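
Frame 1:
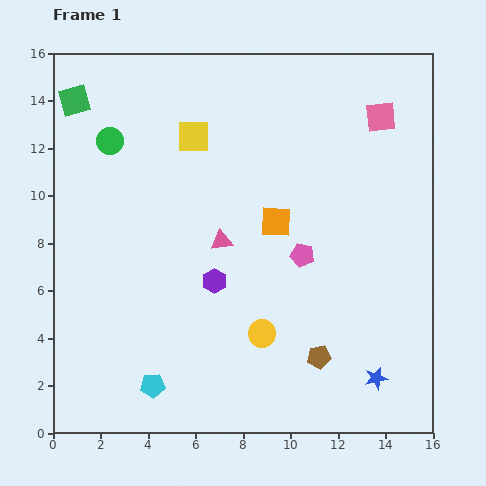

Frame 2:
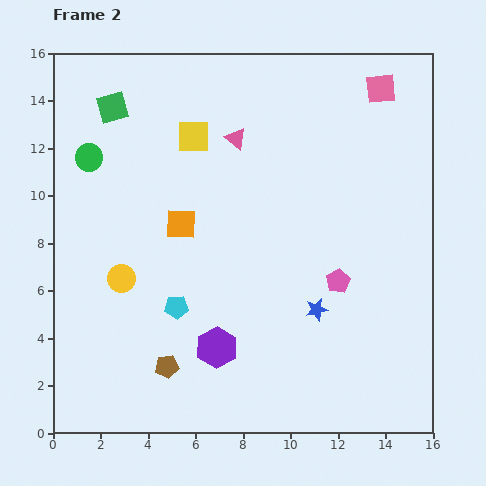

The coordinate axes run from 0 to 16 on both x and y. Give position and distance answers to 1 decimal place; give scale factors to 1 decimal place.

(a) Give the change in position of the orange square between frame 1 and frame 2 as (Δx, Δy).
(-4.0, -0.1)

The orange square was at (9.4, 8.9) in frame 1 and (5.4, 8.8) in frame 2.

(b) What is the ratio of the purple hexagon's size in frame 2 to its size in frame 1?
1.7×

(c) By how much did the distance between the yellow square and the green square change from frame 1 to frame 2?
-1.6

Distance in frame 1: 5.2. Distance in frame 2: 3.6.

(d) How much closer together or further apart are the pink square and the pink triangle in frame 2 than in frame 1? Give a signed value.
-2.0

Distance in frame 1: 8.5. Distance in frame 2: 6.5.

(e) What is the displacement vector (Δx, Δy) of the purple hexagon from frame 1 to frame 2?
(0.1, -2.8)

The purple hexagon was at (6.8, 6.4) in frame 1 and (6.9, 3.6) in frame 2.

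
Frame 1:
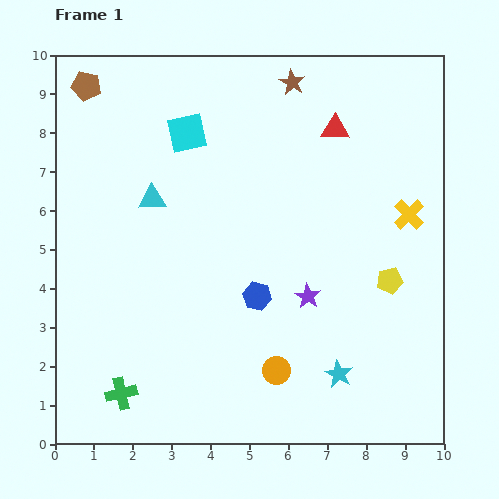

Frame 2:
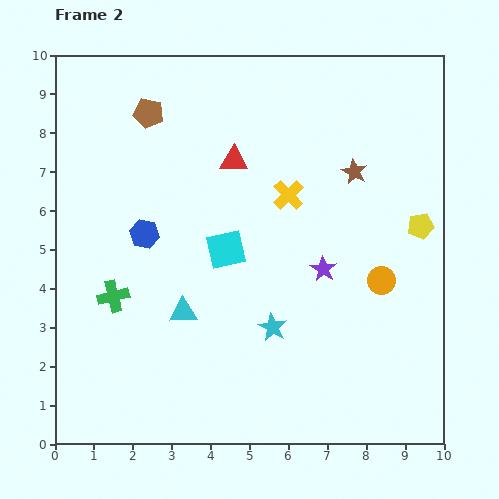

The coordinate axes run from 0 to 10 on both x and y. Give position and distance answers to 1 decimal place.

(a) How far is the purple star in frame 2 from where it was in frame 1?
0.8

The purple star moved from (6.5, 3.8) to (6.9, 4.5), a distance of √(0.4² + 0.7²) ≈ 0.8.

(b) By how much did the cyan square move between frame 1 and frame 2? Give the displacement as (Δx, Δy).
(1.0, -3.0)

The cyan square was at (3.4, 8.0) in frame 1 and (4.4, 5.0) in frame 2.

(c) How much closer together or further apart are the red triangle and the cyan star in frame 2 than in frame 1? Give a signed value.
-1.9

Distance in frame 1: 6.3. Distance in frame 2: 4.4.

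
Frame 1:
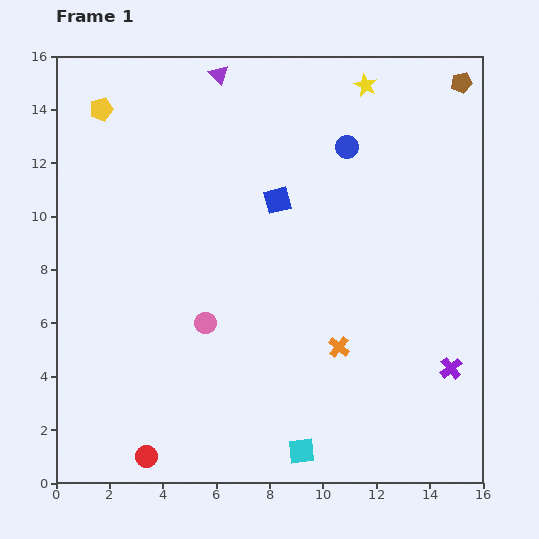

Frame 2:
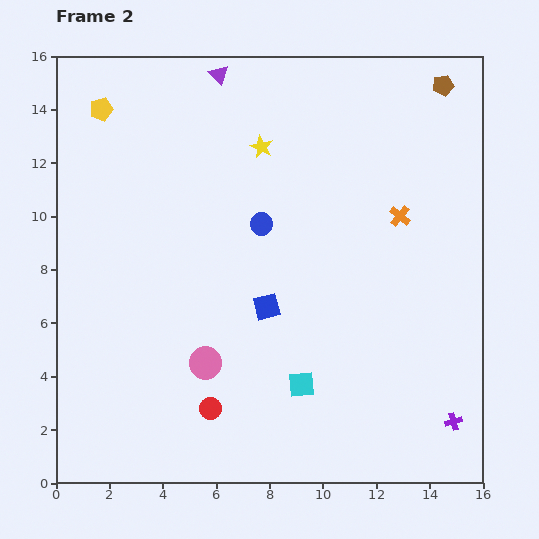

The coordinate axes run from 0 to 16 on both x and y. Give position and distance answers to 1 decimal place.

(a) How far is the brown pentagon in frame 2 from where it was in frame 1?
0.7

The brown pentagon moved from (15.2, 15.0) to (14.5, 14.9), a distance of √(0.7² + 0.1²) ≈ 0.7.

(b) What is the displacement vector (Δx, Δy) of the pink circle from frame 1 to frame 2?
(0.0, -1.5)

The pink circle was at (5.6, 6.0) in frame 1 and (5.6, 4.5) in frame 2.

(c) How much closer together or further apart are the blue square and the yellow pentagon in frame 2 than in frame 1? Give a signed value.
+2.3

Distance in frame 1: 7.4. Distance in frame 2: 9.7.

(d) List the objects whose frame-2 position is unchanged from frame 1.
the purple triangle, the yellow pentagon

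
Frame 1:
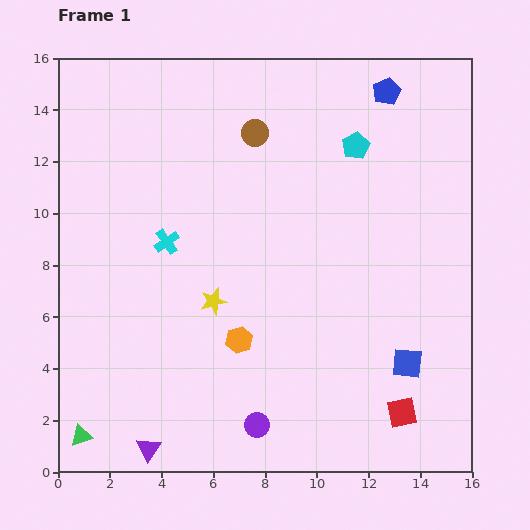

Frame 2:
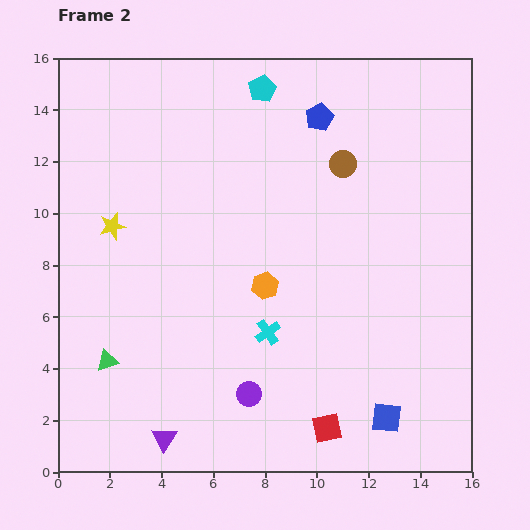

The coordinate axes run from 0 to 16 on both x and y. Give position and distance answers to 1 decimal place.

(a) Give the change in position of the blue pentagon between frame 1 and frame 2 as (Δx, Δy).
(-2.6, -1.0)

The blue pentagon was at (12.7, 14.7) in frame 1 and (10.1, 13.7) in frame 2.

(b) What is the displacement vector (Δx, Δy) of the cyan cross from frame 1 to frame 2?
(3.9, -3.5)

The cyan cross was at (4.2, 8.9) in frame 1 and (8.1, 5.4) in frame 2.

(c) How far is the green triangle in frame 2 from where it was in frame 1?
3.1

The green triangle moved from (0.9, 1.4) to (1.9, 4.3), a distance of √(1.0² + 2.9²) ≈ 3.1.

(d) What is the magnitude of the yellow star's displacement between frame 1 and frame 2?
4.9

The yellow star moved from (6.0, 6.6) to (2.1, 9.5), a distance of √(3.9² + 2.9²) ≈ 4.9.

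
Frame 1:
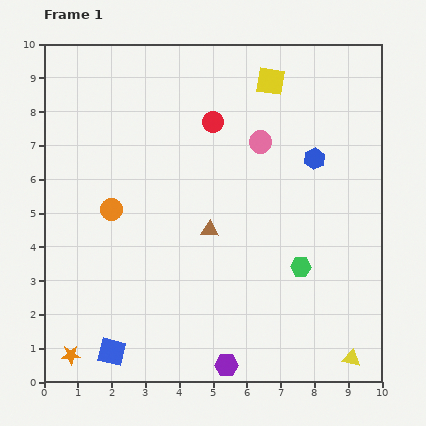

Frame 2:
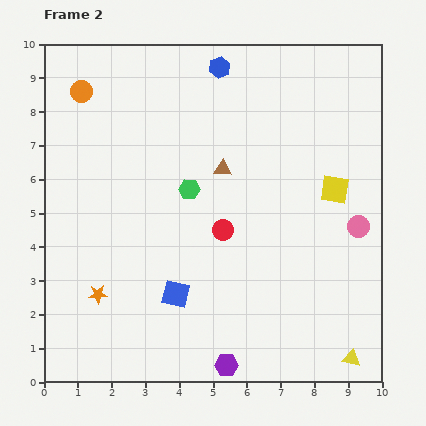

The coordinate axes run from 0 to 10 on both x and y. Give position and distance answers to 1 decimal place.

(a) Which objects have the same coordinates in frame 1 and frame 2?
the yellow triangle, the purple hexagon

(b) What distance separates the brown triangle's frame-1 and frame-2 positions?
1.8

The brown triangle moved from (4.9, 4.5) to (5.3, 6.3), a distance of √(0.4² + 1.8²) ≈ 1.8.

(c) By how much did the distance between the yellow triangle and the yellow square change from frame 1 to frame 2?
-3.5

Distance in frame 1: 8.5. Distance in frame 2: 5.0.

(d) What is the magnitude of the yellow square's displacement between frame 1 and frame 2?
3.7

The yellow square moved from (6.7, 8.9) to (8.6, 5.7), a distance of √(1.9² + 3.2²) ≈ 3.7.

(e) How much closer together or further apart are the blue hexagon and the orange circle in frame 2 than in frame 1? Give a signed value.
-2.0

Distance in frame 1: 6.2. Distance in frame 2: 4.2.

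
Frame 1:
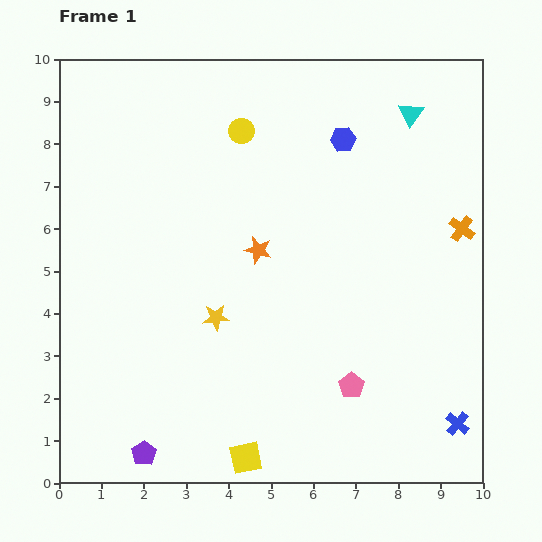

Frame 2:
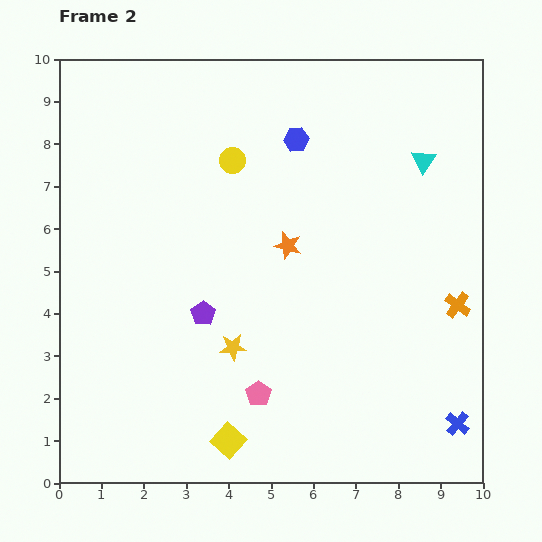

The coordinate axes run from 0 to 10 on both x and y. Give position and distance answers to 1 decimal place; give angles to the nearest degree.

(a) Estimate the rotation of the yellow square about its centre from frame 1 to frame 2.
37° counter-clockwise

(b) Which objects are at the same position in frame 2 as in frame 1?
the blue cross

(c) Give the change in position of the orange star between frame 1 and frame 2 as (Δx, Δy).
(0.7, 0.1)

The orange star was at (4.7, 5.5) in frame 1 and (5.4, 5.6) in frame 2.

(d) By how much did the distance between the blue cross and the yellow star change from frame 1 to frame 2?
-0.6

Distance in frame 1: 6.2. Distance in frame 2: 5.6.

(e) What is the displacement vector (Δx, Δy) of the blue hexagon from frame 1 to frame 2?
(-1.1, 0.0)

The blue hexagon was at (6.7, 8.1) in frame 1 and (5.6, 8.1) in frame 2.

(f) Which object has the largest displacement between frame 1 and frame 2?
the purple pentagon

(moved 3.6; next 2.2)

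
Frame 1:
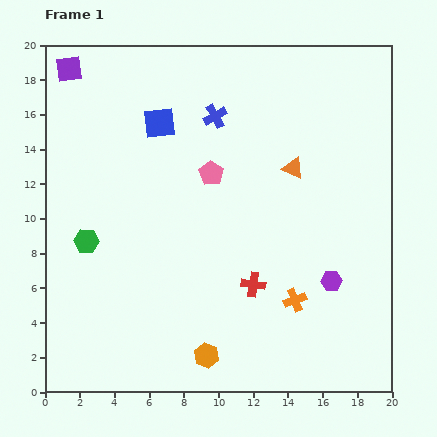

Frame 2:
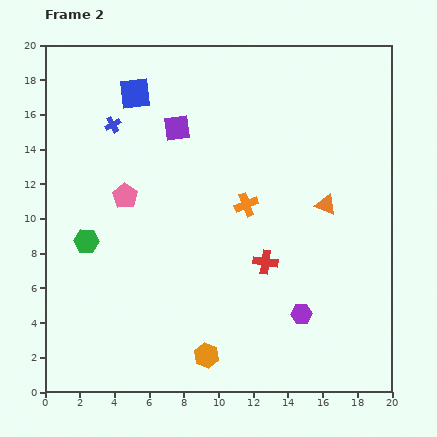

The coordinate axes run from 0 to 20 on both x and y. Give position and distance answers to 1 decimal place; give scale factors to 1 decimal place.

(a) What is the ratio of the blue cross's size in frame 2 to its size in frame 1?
0.7×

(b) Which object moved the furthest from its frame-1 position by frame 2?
the purple square

(moved 7.1; next 6.2)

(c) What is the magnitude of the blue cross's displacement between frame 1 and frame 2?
5.9

The blue cross moved from (9.8, 15.9) to (3.9, 15.4), a distance of √(5.9² + 0.5²) ≈ 5.9.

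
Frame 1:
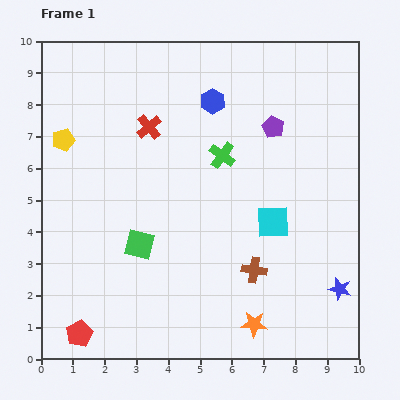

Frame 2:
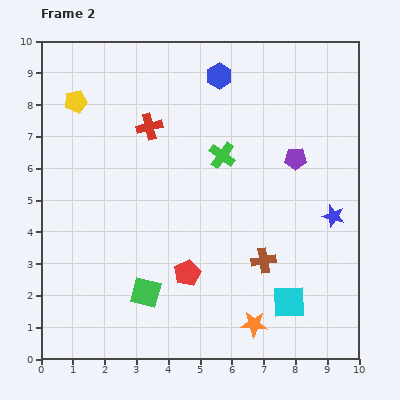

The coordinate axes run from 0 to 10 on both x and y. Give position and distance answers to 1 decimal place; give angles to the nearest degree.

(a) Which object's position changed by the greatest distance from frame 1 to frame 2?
the red pentagon

(moved 3.9; next 2.5)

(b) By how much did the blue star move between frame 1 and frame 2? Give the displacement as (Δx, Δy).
(-0.2, 2.3)

The blue star was at (9.4, 2.2) in frame 1 and (9.2, 4.5) in frame 2.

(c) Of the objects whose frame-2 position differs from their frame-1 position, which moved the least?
the brown cross

(moved 0.4)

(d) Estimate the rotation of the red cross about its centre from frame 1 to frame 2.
28° clockwise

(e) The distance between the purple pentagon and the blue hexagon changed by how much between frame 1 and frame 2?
+1.4

Distance in frame 1: 2.1. Distance in frame 2: 3.5.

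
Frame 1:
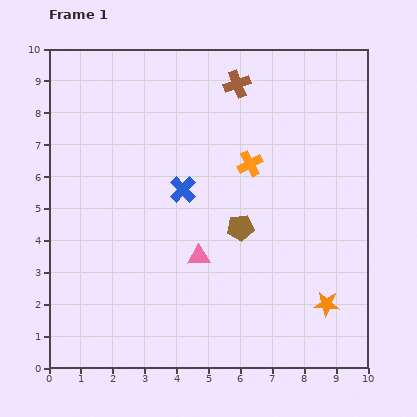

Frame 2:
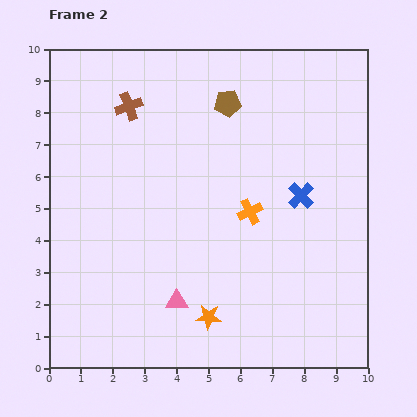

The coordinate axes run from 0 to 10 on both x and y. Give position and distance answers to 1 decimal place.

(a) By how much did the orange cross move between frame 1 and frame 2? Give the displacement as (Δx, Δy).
(0.0, -1.5)

The orange cross was at (6.3, 6.4) in frame 1 and (6.3, 4.9) in frame 2.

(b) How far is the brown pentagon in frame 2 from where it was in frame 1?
3.9

The brown pentagon moved from (6.0, 4.4) to (5.6, 8.3), a distance of √(0.4² + 3.9²) ≈ 3.9.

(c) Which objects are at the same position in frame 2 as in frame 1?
none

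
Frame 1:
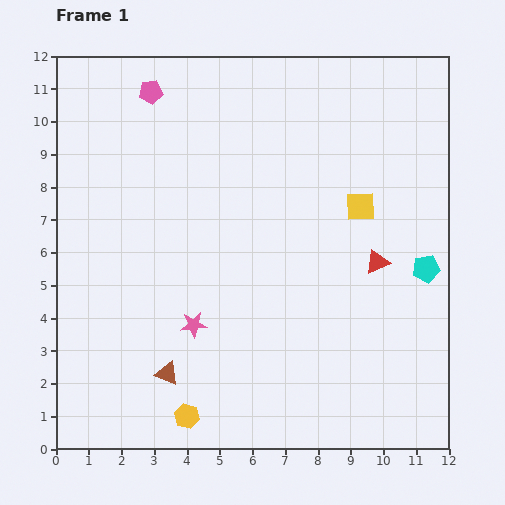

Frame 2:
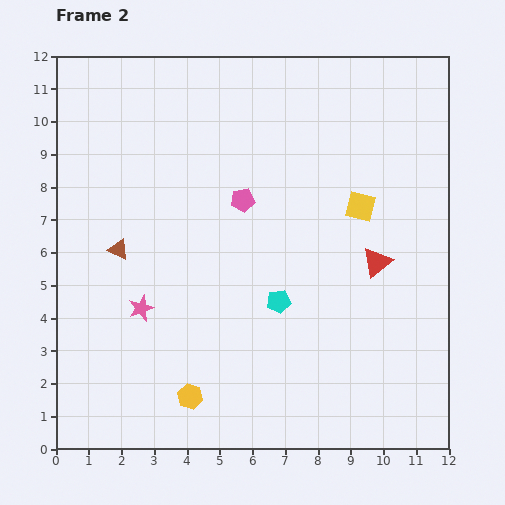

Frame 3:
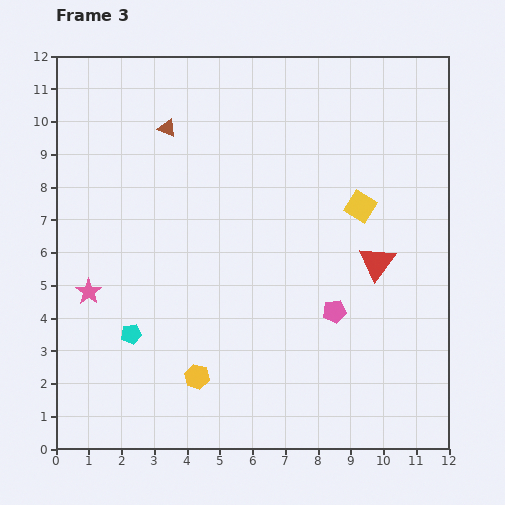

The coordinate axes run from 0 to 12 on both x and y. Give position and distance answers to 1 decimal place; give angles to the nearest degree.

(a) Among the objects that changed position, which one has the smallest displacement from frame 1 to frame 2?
the yellow hexagon

(moved 0.6)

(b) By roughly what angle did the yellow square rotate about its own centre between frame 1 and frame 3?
35° clockwise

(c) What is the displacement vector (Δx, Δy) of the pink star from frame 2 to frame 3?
(-1.6, 0.5)

The pink star was at (2.6, 4.3) in frame 2 and (1.0, 4.8) in frame 3.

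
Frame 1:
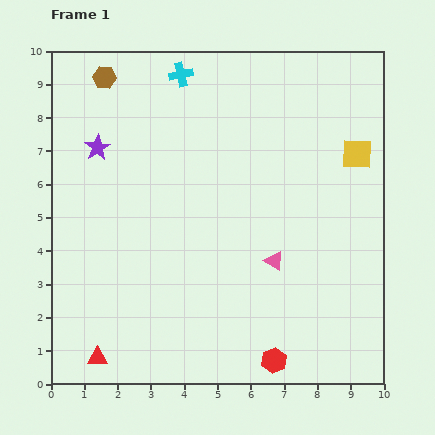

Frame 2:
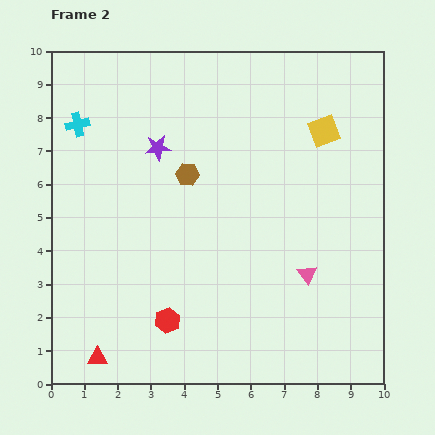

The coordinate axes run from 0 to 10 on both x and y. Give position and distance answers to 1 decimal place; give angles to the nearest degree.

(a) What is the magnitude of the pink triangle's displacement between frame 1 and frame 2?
1.1

The pink triangle moved from (6.7, 3.7) to (7.7, 3.3), a distance of √(1.0² + 0.4²) ≈ 1.1.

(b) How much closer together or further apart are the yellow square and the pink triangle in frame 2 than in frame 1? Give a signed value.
+0.2

Distance in frame 1: 4.1. Distance in frame 2: 4.3.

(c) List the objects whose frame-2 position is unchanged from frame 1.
the red triangle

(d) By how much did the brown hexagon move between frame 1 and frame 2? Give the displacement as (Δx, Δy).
(2.5, -2.9)

The brown hexagon was at (1.6, 9.2) in frame 1 and (4.1, 6.3) in frame 2.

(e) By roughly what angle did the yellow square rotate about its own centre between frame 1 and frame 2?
22° counter-clockwise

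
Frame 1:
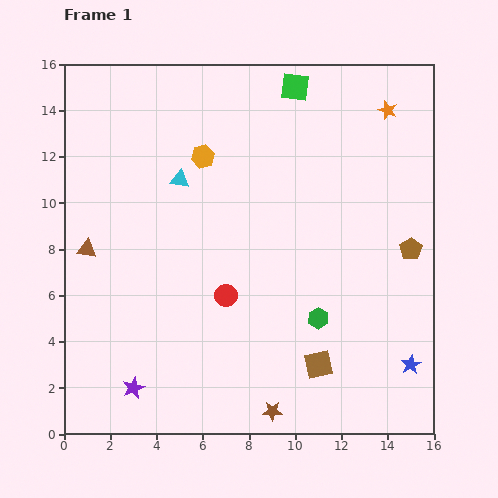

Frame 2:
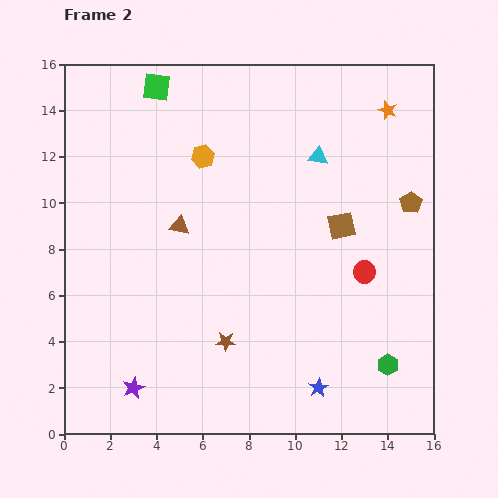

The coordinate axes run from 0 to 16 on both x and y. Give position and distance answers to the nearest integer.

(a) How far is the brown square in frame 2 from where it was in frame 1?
6

The brown square moved from (11, 3) to (12, 9), a distance of √(1² + 6²) ≈ 6.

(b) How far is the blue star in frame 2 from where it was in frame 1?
4

The blue star moved from (15, 3) to (11, 2), a distance of √(4² + 1²) ≈ 4.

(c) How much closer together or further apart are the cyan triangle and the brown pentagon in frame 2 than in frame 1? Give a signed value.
-6

Distance in frame 1: 10. Distance in frame 2: 4.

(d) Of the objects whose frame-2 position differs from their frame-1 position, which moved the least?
the brown pentagon

(moved 2)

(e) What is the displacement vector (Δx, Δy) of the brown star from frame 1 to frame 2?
(-2, 3)

The brown star was at (9, 1) in frame 1 and (7, 4) in frame 2.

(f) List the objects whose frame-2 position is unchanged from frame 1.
the orange star, the orange hexagon, the purple star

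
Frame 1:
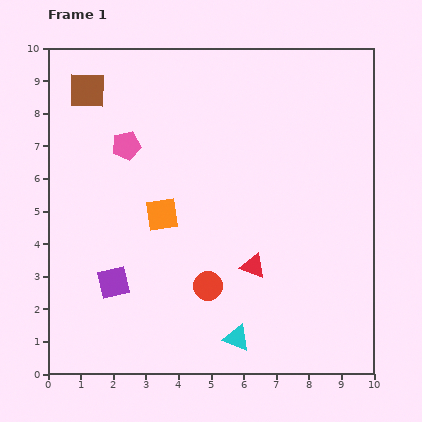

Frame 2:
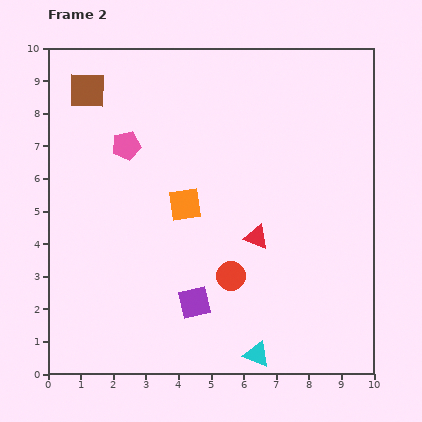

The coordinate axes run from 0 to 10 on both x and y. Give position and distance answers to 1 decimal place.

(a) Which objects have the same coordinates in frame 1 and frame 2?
the pink pentagon, the brown square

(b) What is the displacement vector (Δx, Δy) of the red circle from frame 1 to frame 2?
(0.7, 0.3)

The red circle was at (4.9, 2.7) in frame 1 and (5.6, 3.0) in frame 2.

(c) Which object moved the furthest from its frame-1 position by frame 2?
the purple square

(moved 2.6; next 0.9)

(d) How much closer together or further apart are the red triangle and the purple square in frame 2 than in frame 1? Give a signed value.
-1.5

Distance in frame 1: 4.3. Distance in frame 2: 2.8.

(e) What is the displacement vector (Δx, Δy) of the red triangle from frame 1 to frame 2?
(0.1, 0.9)

The red triangle was at (6.3, 3.3) in frame 1 and (6.4, 4.2) in frame 2.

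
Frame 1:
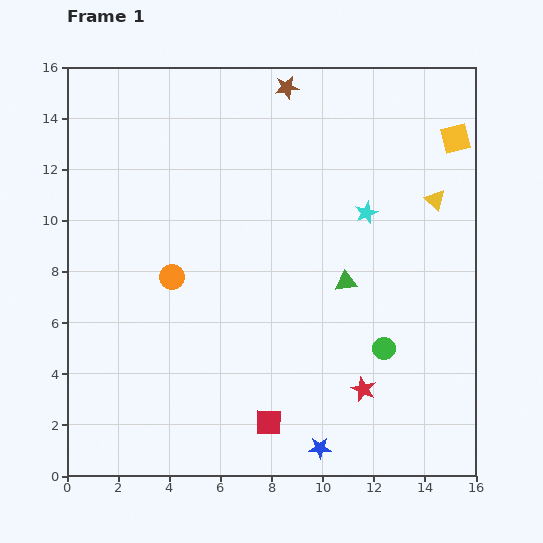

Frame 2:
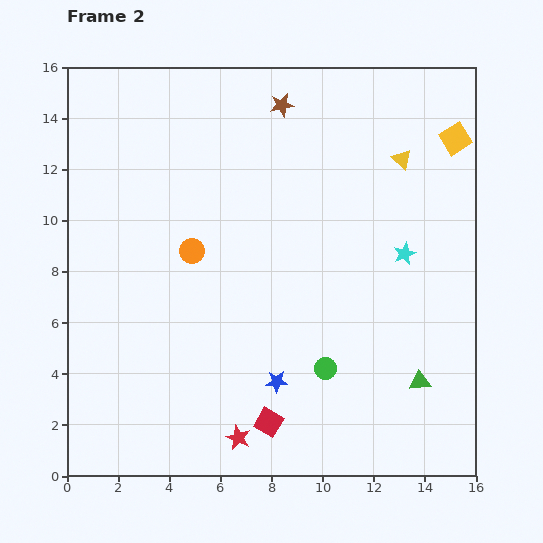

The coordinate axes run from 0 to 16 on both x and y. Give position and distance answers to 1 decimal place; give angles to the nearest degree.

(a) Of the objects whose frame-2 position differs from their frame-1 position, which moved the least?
the brown star

(moved 0.7)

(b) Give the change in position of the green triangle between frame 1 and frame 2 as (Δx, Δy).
(2.9, -3.9)

The green triangle was at (10.9, 7.6) in frame 1 and (13.8, 3.7) in frame 2.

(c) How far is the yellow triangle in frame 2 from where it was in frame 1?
2.1

The yellow triangle moved from (14.4, 10.8) to (13.1, 12.4), a distance of √(1.3² + 1.6²) ≈ 2.1.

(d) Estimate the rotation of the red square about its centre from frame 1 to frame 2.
29° clockwise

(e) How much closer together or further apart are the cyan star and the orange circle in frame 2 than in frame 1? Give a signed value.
+0.3

Distance in frame 1: 8.0. Distance in frame 2: 8.3.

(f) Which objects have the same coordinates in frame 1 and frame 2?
the red square, the yellow square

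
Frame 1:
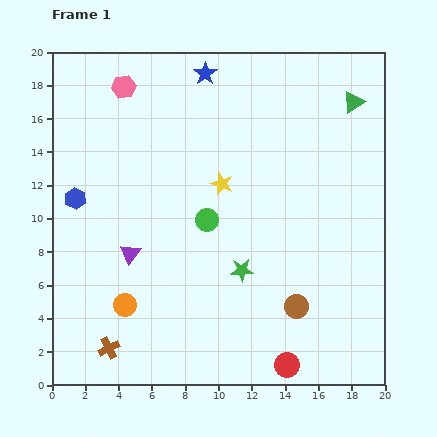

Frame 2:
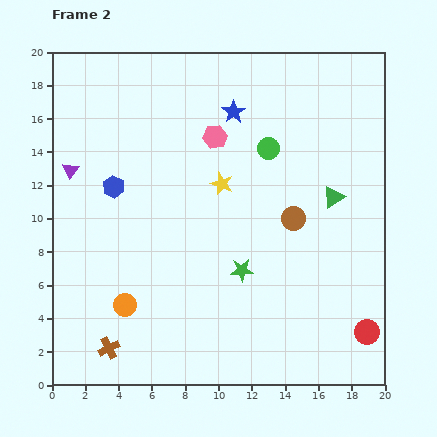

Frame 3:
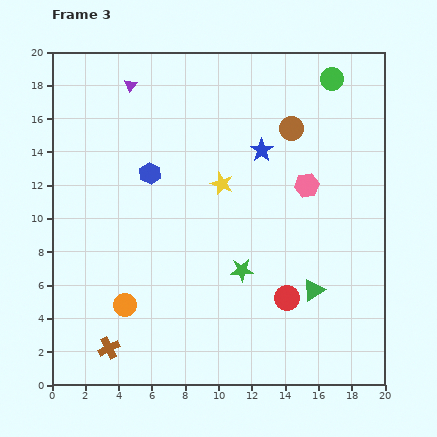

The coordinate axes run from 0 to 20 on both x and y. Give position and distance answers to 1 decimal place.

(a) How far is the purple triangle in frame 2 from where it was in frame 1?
6.2

The purple triangle moved from (4.7, 7.9) to (1.1, 12.9), a distance of √(3.6² + 5.0²) ≈ 6.2.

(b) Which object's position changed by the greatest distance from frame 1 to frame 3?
the pink hexagon

(moved 12.5; next 11.6)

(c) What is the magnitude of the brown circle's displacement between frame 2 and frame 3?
5.4

The brown circle moved from (14.5, 10.0) to (14.4, 15.4), a distance of √(0.1² + 5.4²) ≈ 5.4.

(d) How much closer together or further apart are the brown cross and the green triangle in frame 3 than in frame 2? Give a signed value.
-3.5

Distance in frame 2: 16.3. Distance in frame 3: 12.8.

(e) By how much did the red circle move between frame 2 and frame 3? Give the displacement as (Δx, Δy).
(-4.8, 2.0)

The red circle was at (18.9, 3.2) in frame 2 and (14.1, 5.2) in frame 3.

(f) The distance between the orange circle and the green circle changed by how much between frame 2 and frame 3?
+5.7

Distance in frame 2: 12.7. Distance in frame 3: 18.4.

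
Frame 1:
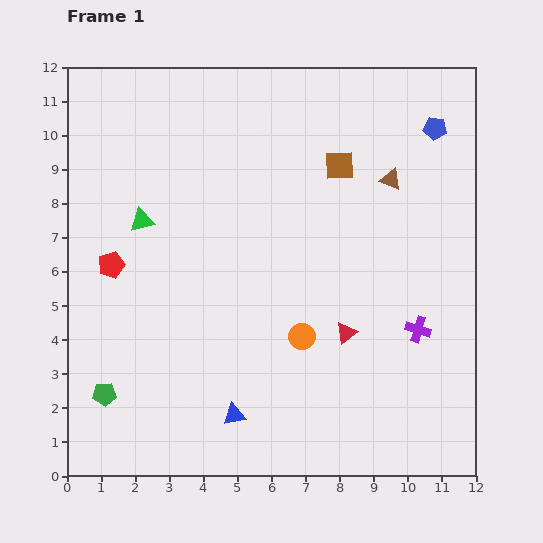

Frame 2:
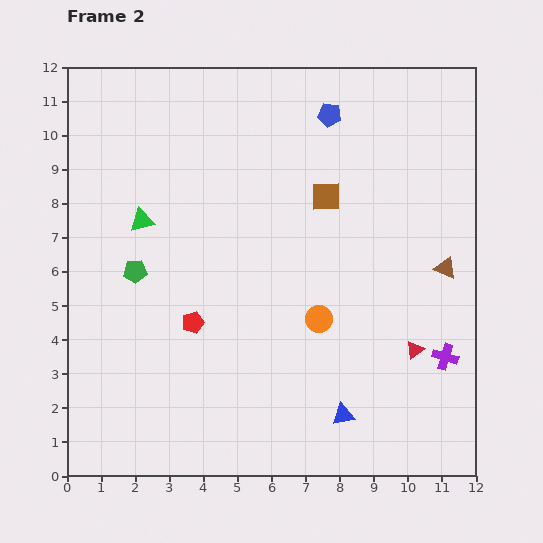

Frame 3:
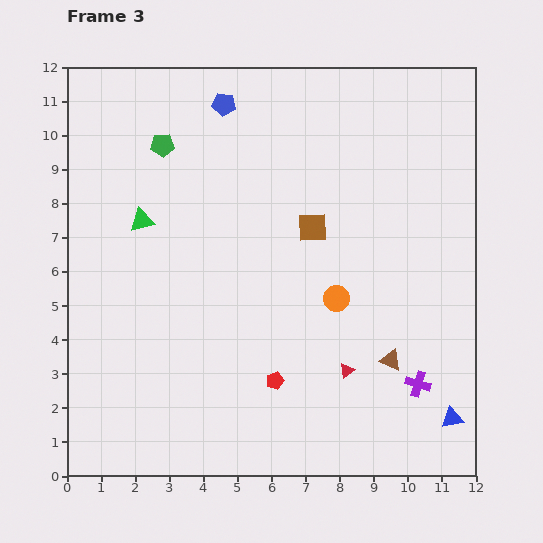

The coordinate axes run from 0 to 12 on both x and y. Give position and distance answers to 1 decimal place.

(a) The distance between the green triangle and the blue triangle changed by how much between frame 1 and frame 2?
+1.9

Distance in frame 1: 6.3. Distance in frame 2: 8.2.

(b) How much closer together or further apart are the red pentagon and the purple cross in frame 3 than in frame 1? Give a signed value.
-5.0

Distance in frame 1: 9.2. Distance in frame 3: 4.2.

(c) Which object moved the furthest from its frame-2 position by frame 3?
the green pentagon

(moved 3.8; next 3.2)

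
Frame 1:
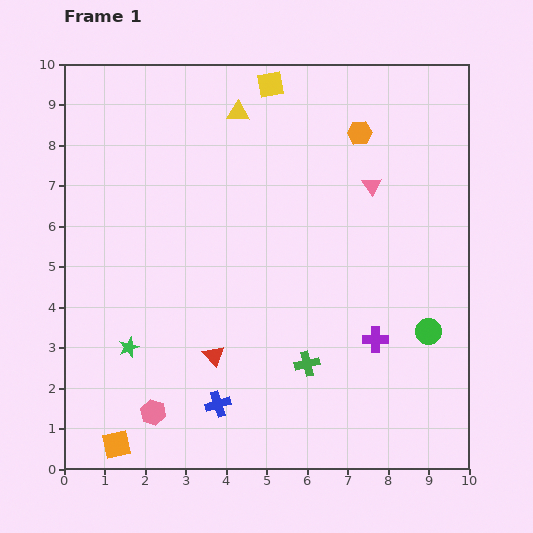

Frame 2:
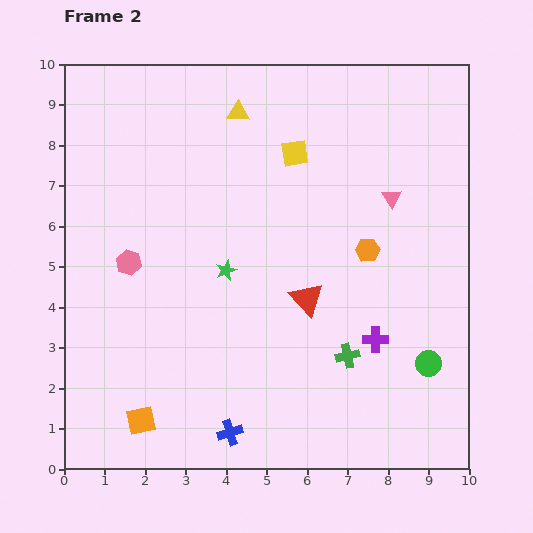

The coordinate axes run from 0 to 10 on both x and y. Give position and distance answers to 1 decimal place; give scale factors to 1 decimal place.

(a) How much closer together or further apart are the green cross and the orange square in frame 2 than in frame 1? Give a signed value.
+0.2

Distance in frame 1: 5.1. Distance in frame 2: 5.3.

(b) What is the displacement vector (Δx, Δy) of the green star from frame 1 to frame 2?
(2.4, 1.9)

The green star was at (1.6, 3.0) in frame 1 and (4.0, 4.9) in frame 2.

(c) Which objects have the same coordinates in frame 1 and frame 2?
the purple cross, the yellow triangle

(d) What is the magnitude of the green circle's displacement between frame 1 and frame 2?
0.8

The green circle moved from (9.0, 3.4) to (9.0, 2.6), a distance of √(0.0² + 0.8²) ≈ 0.8.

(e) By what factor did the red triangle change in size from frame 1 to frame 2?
1.6×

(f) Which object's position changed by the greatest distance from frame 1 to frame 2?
the pink hexagon

(moved 3.7; next 3.1)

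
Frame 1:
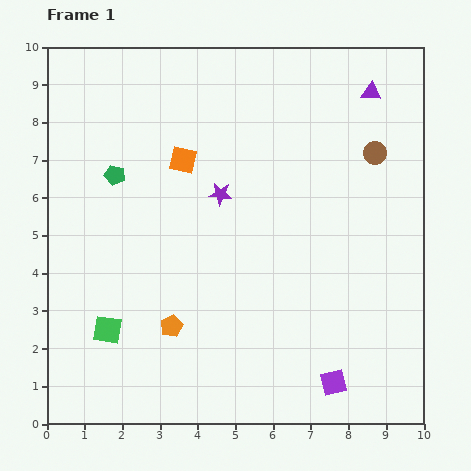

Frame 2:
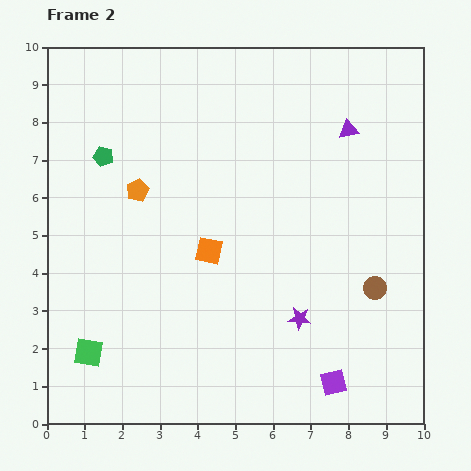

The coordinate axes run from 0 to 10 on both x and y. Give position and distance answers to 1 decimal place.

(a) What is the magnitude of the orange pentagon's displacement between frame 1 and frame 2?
3.7

The orange pentagon moved from (3.3, 2.6) to (2.4, 6.2), a distance of √(0.9² + 3.6²) ≈ 3.7.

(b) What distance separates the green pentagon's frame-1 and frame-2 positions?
0.6

The green pentagon moved from (1.8, 6.6) to (1.5, 7.1), a distance of √(0.3² + 0.5²) ≈ 0.6.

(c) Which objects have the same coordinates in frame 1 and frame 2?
the purple square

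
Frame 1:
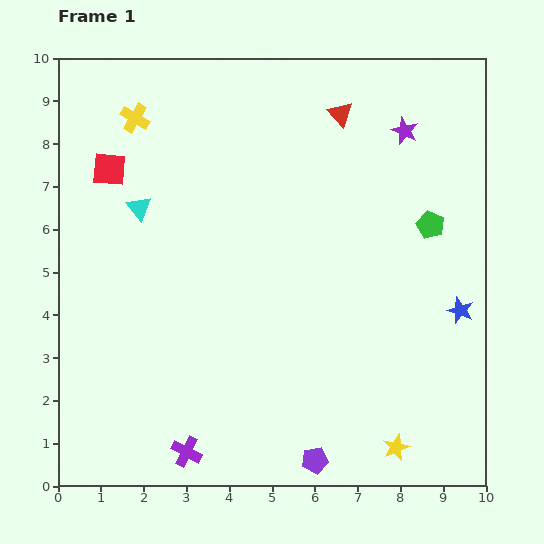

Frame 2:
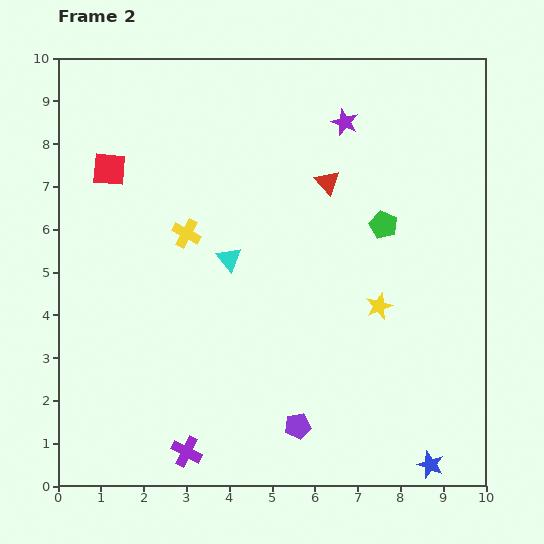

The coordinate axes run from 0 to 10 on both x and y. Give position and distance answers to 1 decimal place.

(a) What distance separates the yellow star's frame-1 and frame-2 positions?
3.3

The yellow star moved from (7.9, 0.9) to (7.5, 4.2), a distance of √(0.4² + 3.3²) ≈ 3.3.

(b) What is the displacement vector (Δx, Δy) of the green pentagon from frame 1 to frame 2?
(-1.1, 0.0)

The green pentagon was at (8.7, 6.1) in frame 1 and (7.6, 6.1) in frame 2.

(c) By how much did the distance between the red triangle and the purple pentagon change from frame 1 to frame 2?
-2.4

Distance in frame 1: 8.1. Distance in frame 2: 5.7.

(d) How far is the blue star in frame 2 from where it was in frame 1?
3.7

The blue star moved from (9.4, 4.1) to (8.7, 0.5), a distance of √(0.7² + 3.6²) ≈ 3.7.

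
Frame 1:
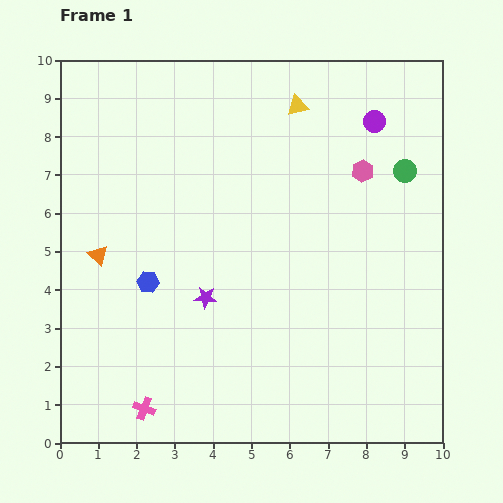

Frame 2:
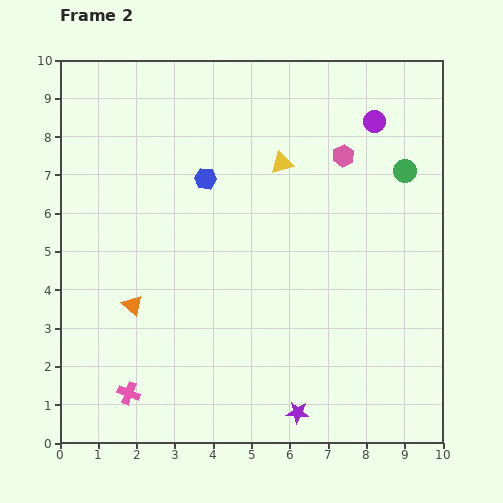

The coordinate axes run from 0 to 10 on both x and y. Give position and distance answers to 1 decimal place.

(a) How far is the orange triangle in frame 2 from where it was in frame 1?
1.6

The orange triangle moved from (1.0, 4.9) to (1.9, 3.6), a distance of √(0.9² + 1.3²) ≈ 1.6.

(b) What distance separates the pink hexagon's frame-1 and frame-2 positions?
0.6

The pink hexagon moved from (7.9, 7.1) to (7.4, 7.5), a distance of √(0.5² + 0.4²) ≈ 0.6.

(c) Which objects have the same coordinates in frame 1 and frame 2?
the purple circle, the green circle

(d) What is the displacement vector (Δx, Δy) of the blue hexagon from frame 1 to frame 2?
(1.5, 2.7)

The blue hexagon was at (2.3, 4.2) in frame 1 and (3.8, 6.9) in frame 2.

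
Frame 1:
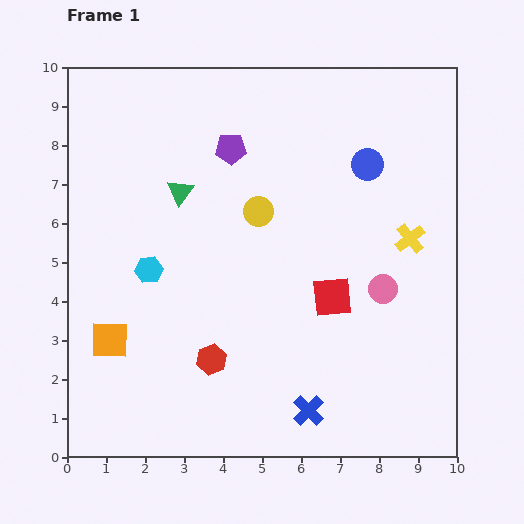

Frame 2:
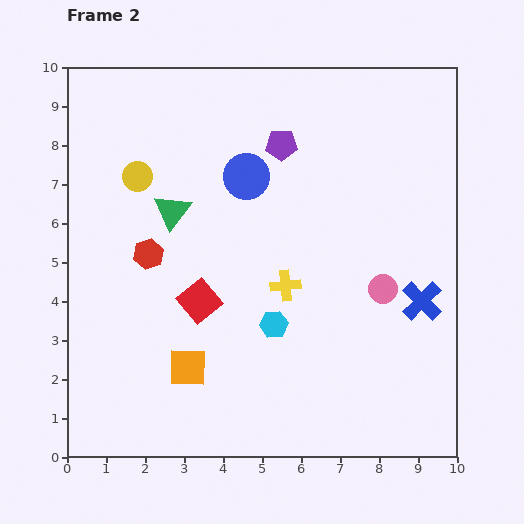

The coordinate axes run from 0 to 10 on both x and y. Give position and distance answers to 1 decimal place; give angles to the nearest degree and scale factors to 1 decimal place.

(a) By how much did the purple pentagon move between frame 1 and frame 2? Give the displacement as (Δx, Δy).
(1.3, 0.1)

The purple pentagon was at (4.2, 7.9) in frame 1 and (5.5, 8.0) in frame 2.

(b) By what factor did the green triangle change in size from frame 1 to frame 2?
1.4×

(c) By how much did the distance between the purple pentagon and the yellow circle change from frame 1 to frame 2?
+2.1

Distance in frame 1: 1.7. Distance in frame 2: 3.8.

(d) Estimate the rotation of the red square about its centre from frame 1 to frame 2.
33° counter-clockwise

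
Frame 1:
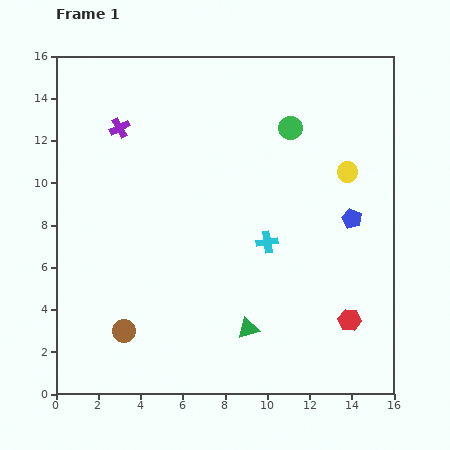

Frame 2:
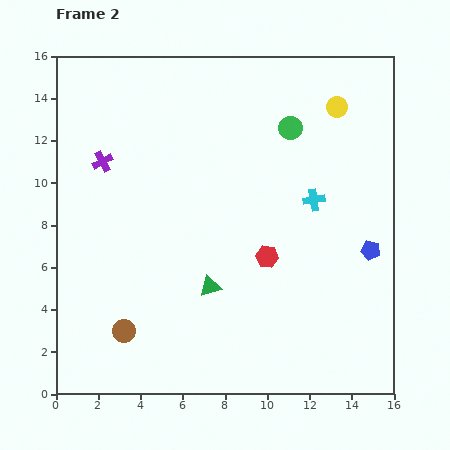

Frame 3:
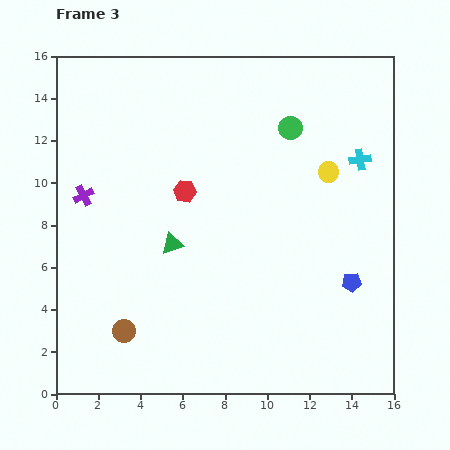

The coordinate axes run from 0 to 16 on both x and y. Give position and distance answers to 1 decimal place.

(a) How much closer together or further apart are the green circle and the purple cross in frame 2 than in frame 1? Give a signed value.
+0.9

Distance in frame 1: 8.1. Distance in frame 2: 9.0.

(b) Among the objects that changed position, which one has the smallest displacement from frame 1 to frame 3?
the yellow circle

(moved 0.9)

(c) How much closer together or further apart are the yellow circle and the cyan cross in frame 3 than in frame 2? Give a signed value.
-2.9

Distance in frame 2: 4.5. Distance in frame 3: 1.6.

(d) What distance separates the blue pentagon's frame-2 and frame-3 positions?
1.7

The blue pentagon moved from (14.9, 6.8) to (14.0, 5.3), a distance of √(0.9² + 1.5²) ≈ 1.7.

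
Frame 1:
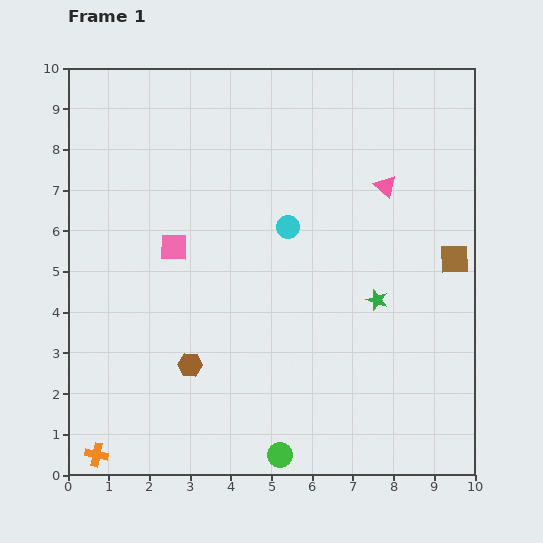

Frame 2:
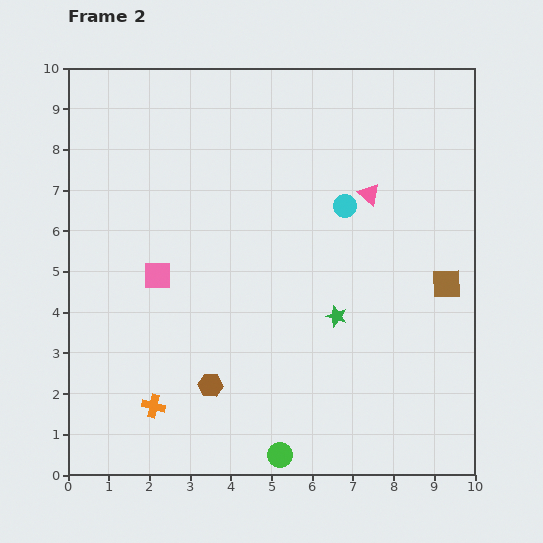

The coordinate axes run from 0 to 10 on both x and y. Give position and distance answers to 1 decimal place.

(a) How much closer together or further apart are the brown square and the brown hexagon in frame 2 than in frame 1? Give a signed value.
-0.7

Distance in frame 1: 7.0. Distance in frame 2: 6.3.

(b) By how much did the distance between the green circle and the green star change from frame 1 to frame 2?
-0.8

Distance in frame 1: 4.5. Distance in frame 2: 3.7.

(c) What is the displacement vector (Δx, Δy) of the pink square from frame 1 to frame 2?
(-0.4, -0.7)

The pink square was at (2.6, 5.6) in frame 1 and (2.2, 4.9) in frame 2.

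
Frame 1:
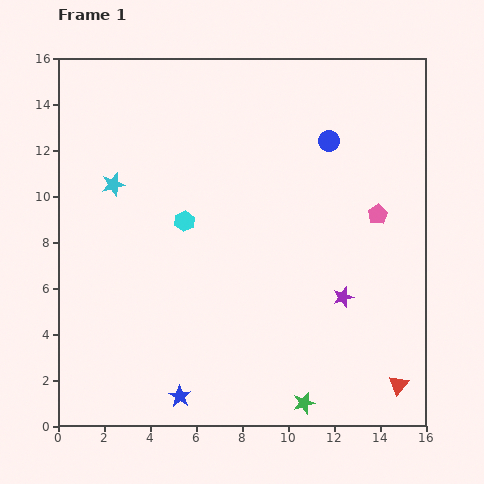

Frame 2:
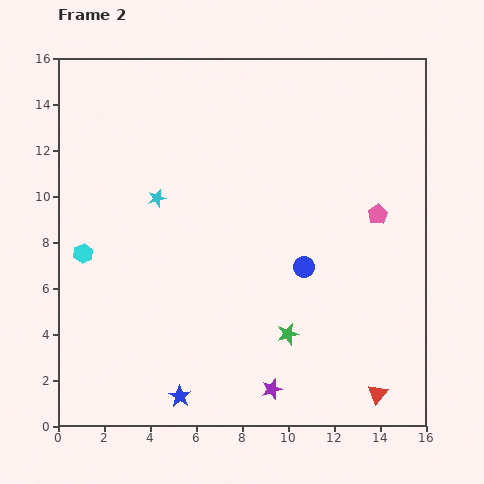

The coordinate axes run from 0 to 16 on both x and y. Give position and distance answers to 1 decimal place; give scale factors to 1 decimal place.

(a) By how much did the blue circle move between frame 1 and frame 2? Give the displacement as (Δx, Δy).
(-1.1, -5.5)

The blue circle was at (11.8, 12.4) in frame 1 and (10.7, 6.9) in frame 2.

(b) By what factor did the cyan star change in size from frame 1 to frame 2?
0.8×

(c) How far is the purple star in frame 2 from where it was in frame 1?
5.1

The purple star moved from (12.4, 5.6) to (9.3, 1.6), a distance of √(3.1² + 4.0²) ≈ 5.1.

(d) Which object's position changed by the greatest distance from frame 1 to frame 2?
the blue circle

(moved 5.6; next 5.1)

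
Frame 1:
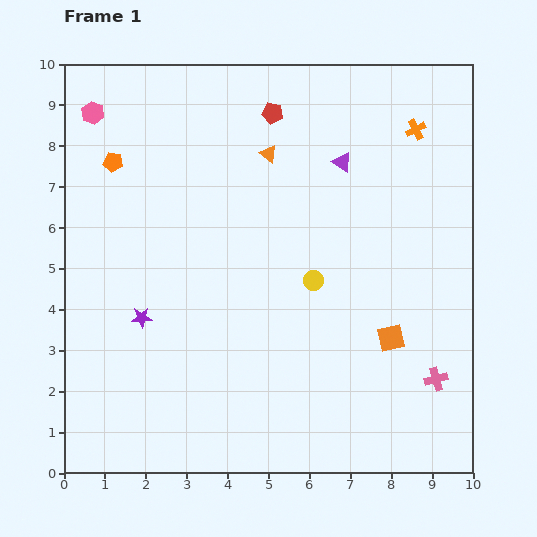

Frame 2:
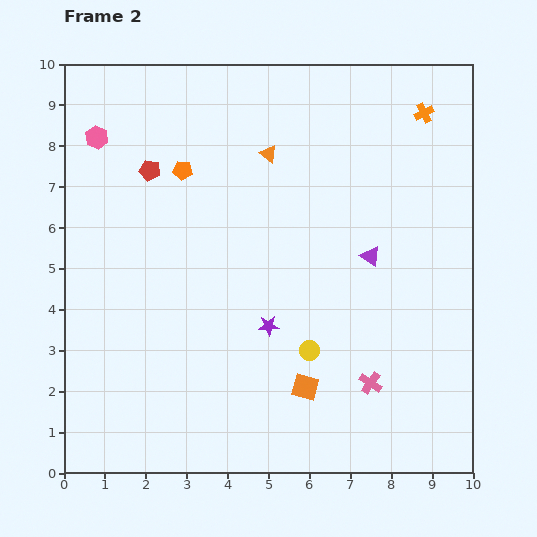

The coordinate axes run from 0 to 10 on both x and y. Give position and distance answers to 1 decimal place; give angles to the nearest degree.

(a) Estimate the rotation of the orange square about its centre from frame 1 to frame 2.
28° clockwise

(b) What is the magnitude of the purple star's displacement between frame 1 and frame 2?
3.1

The purple star moved from (1.9, 3.8) to (5.0, 3.6), a distance of √(3.1² + 0.2²) ≈ 3.1.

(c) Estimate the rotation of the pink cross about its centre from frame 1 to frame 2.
40° counter-clockwise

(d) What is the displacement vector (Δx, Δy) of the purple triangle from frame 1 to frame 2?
(0.7, -2.3)

The purple triangle was at (6.8, 7.6) in frame 1 and (7.5, 5.3) in frame 2.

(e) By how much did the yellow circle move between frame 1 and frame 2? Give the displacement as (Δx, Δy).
(-0.1, -1.7)

The yellow circle was at (6.1, 4.7) in frame 1 and (6.0, 3.0) in frame 2.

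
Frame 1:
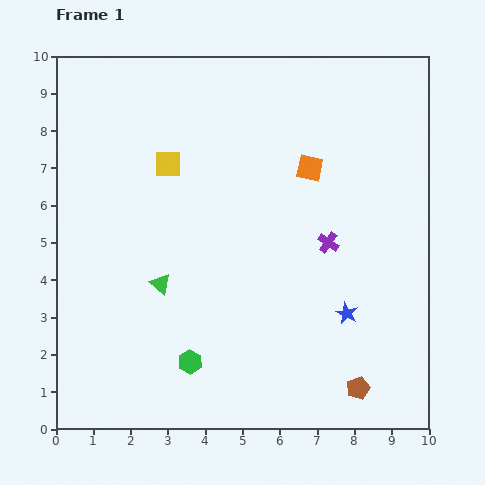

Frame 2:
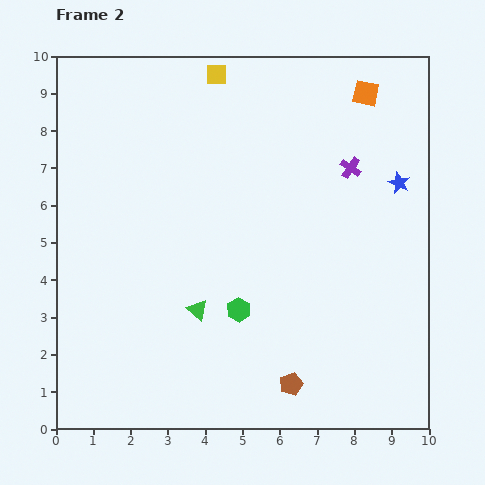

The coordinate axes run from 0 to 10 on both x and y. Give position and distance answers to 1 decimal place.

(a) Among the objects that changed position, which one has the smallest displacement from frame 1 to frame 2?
the green triangle

(moved 1.2)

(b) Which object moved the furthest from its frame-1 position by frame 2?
the blue star

(moved 3.8; next 2.7)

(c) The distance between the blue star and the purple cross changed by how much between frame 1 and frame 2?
-0.6

Distance in frame 1: 2.0. Distance in frame 2: 1.4.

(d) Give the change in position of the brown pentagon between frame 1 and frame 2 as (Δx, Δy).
(-1.8, 0.1)

The brown pentagon was at (8.1, 1.1) in frame 1 and (6.3, 1.2) in frame 2.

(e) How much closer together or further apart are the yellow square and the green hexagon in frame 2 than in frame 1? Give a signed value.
+1.0

Distance in frame 1: 5.3. Distance in frame 2: 6.3.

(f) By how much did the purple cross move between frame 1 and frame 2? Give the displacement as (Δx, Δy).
(0.6, 2.0)

The purple cross was at (7.3, 5.0) in frame 1 and (7.9, 7.0) in frame 2.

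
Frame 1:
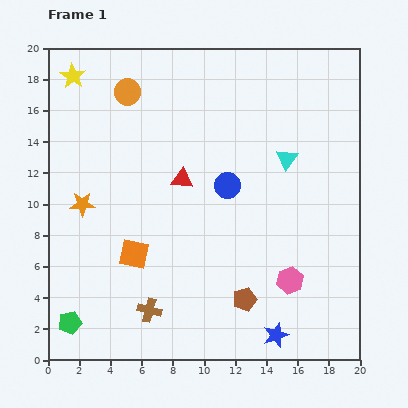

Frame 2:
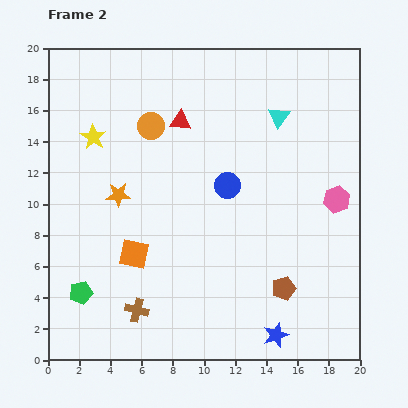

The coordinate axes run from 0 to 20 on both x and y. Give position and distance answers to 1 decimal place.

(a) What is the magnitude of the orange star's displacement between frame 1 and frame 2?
2.4

The orange star moved from (2.2, 10.0) to (4.5, 10.6), a distance of √(2.3² + 0.6²) ≈ 2.4.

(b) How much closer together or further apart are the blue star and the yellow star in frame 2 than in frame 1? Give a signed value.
-3.8

Distance in frame 1: 21.1. Distance in frame 2: 17.3.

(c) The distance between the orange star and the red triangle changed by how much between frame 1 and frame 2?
-0.4

Distance in frame 1: 6.6. Distance in frame 2: 6.2.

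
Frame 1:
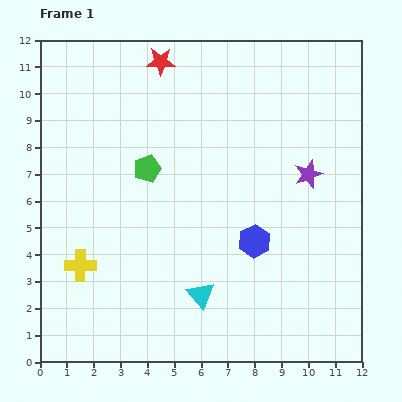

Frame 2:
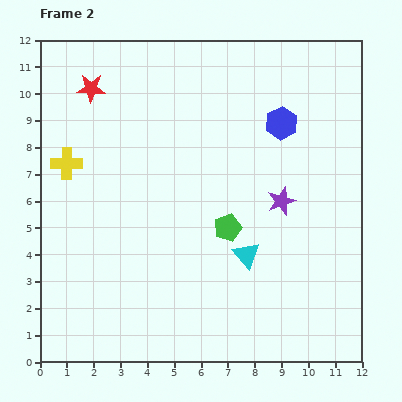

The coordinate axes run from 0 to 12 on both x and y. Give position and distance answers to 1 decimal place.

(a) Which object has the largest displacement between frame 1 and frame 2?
the blue hexagon

(moved 4.5; next 3.8)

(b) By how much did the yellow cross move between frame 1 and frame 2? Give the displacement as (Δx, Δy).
(-0.5, 3.8)

The yellow cross was at (1.5, 3.6) in frame 1 and (1.0, 7.4) in frame 2.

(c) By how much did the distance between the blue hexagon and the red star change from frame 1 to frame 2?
-0.4

Distance in frame 1: 7.6. Distance in frame 2: 7.2.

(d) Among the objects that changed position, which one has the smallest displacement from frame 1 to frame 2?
the purple star

(moved 1.4)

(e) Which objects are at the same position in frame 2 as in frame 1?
none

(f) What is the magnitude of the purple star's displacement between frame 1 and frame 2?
1.4

The purple star moved from (10.0, 7.0) to (9.0, 6.0), a distance of √(1.0² + 1.0²) ≈ 1.4.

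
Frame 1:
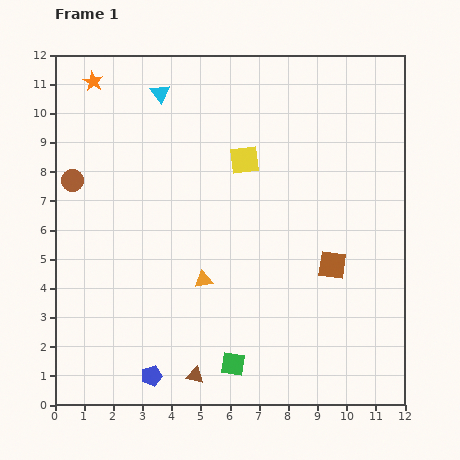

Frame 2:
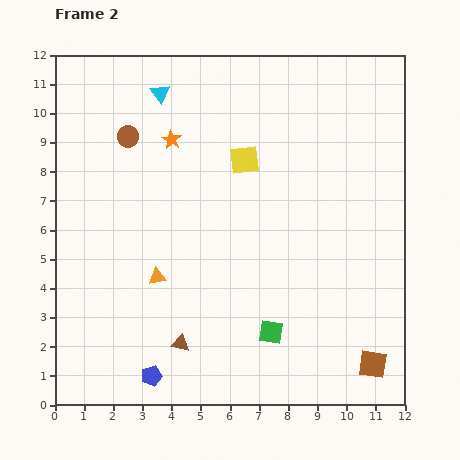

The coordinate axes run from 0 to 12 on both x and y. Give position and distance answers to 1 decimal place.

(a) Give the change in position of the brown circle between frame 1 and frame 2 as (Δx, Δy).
(1.9, 1.5)

The brown circle was at (0.6, 7.7) in frame 1 and (2.5, 9.2) in frame 2.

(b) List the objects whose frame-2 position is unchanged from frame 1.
the blue pentagon, the yellow square, the cyan triangle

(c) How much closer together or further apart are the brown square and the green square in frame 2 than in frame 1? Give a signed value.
-1.1

Distance in frame 1: 4.8. Distance in frame 2: 3.7.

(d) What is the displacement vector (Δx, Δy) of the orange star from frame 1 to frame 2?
(2.7, -2.0)

The orange star was at (1.3, 11.1) in frame 1 and (4.0, 9.1) in frame 2.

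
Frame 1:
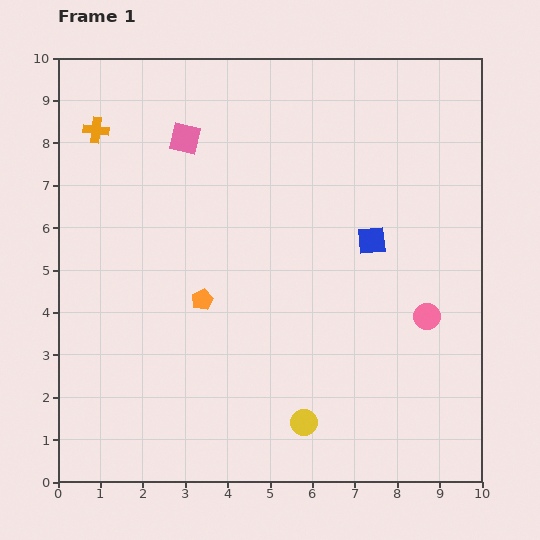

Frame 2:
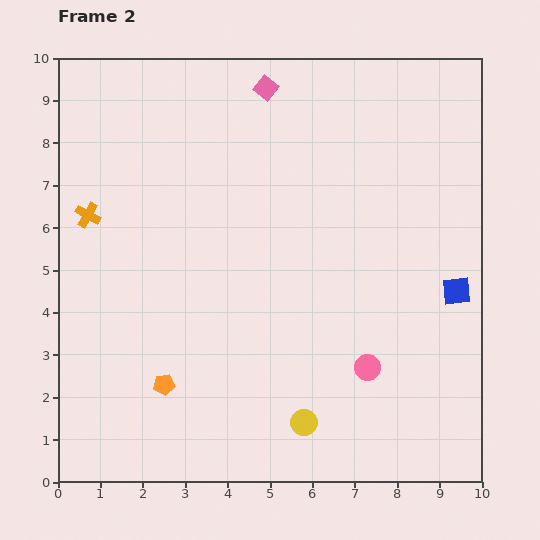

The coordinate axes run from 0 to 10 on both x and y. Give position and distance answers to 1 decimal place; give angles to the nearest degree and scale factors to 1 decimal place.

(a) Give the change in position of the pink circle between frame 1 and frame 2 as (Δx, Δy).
(-1.4, -1.2)

The pink circle was at (8.7, 3.9) in frame 1 and (7.3, 2.7) in frame 2.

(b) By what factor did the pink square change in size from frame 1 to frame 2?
0.7×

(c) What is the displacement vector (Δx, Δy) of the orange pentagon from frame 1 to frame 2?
(-0.9, -2.0)

The orange pentagon was at (3.4, 4.3) in frame 1 and (2.5, 2.3) in frame 2.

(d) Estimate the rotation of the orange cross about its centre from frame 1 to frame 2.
22° clockwise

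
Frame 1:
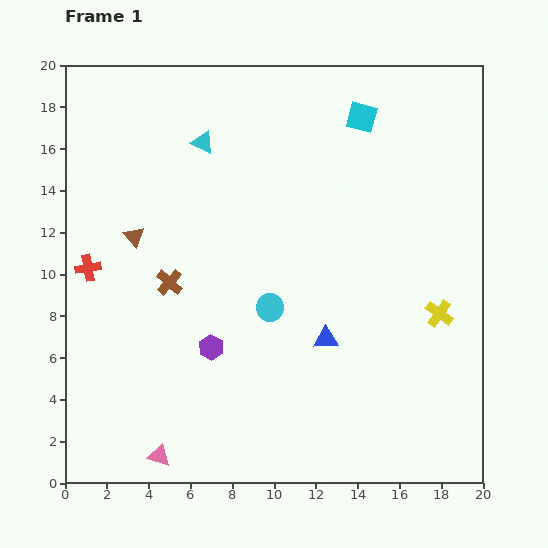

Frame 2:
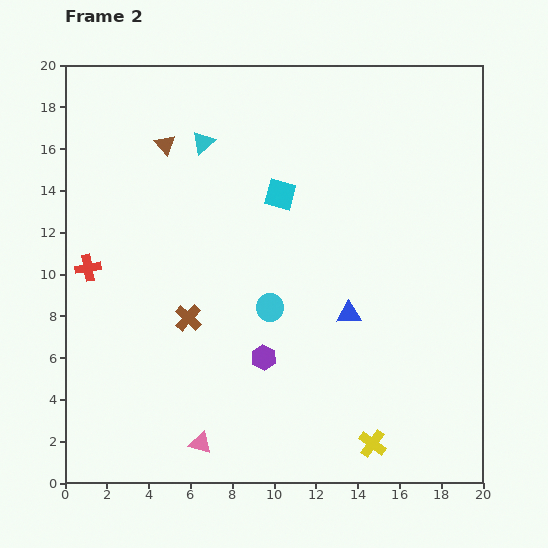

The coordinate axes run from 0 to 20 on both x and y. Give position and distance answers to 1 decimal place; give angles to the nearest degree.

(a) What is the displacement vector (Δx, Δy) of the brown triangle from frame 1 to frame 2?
(1.5, 4.4)

The brown triangle was at (3.3, 11.8) in frame 1 and (4.8, 16.2) in frame 2.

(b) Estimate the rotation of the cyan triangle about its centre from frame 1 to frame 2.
54° clockwise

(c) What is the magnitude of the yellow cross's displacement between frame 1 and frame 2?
7.0

The yellow cross moved from (17.9, 8.1) to (14.7, 1.9), a distance of √(3.2² + 6.2²) ≈ 7.0.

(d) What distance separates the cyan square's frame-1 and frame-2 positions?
5.4

The cyan square moved from (14.2, 17.5) to (10.3, 13.8), a distance of √(3.9² + 3.7²) ≈ 5.4.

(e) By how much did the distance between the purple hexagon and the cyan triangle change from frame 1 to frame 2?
+0.9

Distance in frame 1: 9.8. Distance in frame 2: 10.7.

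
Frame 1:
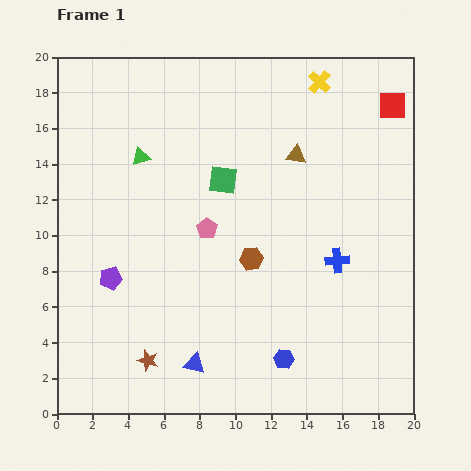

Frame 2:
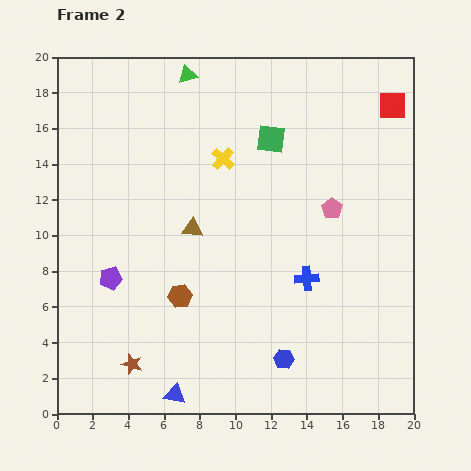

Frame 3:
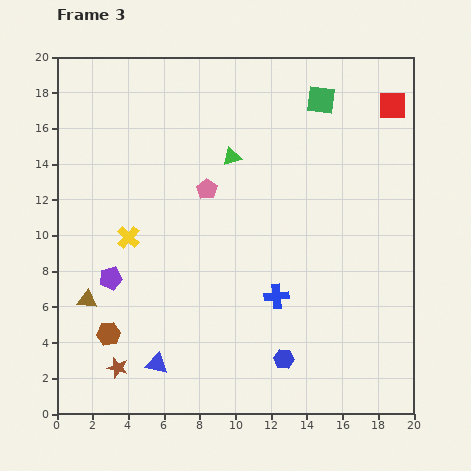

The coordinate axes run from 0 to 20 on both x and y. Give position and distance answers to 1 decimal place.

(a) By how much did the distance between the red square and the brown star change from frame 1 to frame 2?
+0.8

Distance in frame 1: 19.8. Distance in frame 2: 20.6.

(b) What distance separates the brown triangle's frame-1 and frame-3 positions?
14.2

The brown triangle moved from (13.4, 14.5) to (1.7, 6.4), a distance of √(11.7² + 8.1²) ≈ 14.2.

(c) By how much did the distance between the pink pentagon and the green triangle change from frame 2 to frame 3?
-8.7

Distance in frame 2: 11.0. Distance in frame 3: 2.3.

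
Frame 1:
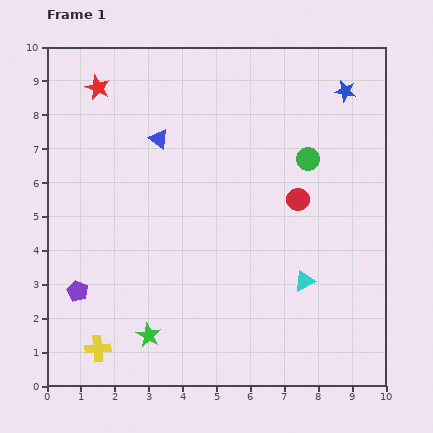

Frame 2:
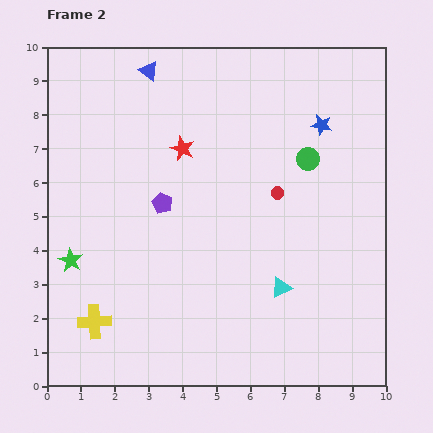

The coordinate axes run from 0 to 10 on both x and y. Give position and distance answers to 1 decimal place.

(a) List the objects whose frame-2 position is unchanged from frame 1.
the green circle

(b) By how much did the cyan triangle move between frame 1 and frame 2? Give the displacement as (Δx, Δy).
(-0.7, -0.2)

The cyan triangle was at (7.6, 3.1) in frame 1 and (6.9, 2.9) in frame 2.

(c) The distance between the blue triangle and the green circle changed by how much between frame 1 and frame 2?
+1.0

Distance in frame 1: 4.4. Distance in frame 2: 5.4.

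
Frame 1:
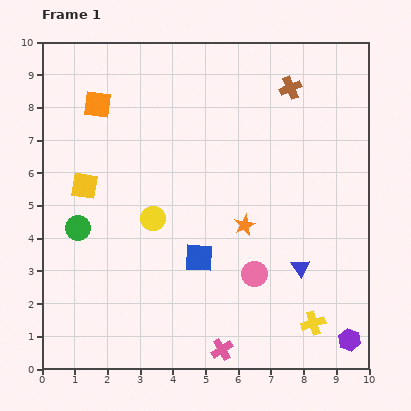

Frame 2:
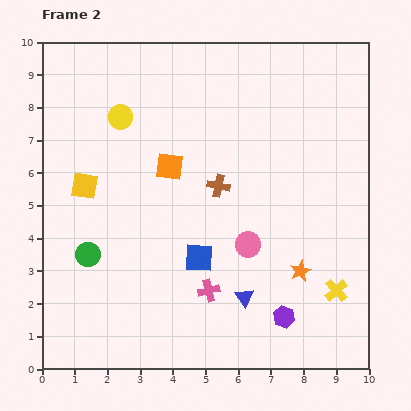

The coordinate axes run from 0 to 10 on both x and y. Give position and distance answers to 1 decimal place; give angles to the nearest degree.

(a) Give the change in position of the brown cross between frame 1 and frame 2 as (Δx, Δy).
(-2.2, -3.0)

The brown cross was at (7.6, 8.6) in frame 1 and (5.4, 5.6) in frame 2.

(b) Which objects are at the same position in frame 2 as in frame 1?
the blue square, the yellow square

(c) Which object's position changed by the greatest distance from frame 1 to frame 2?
the brown cross

(moved 3.7; next 3.3)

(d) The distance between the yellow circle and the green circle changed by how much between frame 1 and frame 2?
+2.0

Distance in frame 1: 2.3. Distance in frame 2: 4.3.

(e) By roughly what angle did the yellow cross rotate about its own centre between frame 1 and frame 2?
25° counter-clockwise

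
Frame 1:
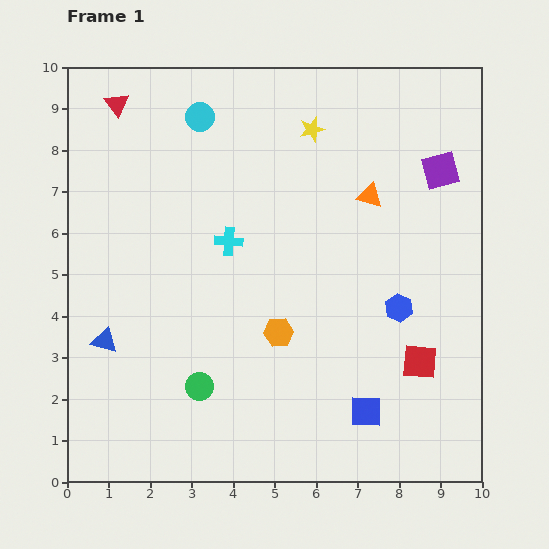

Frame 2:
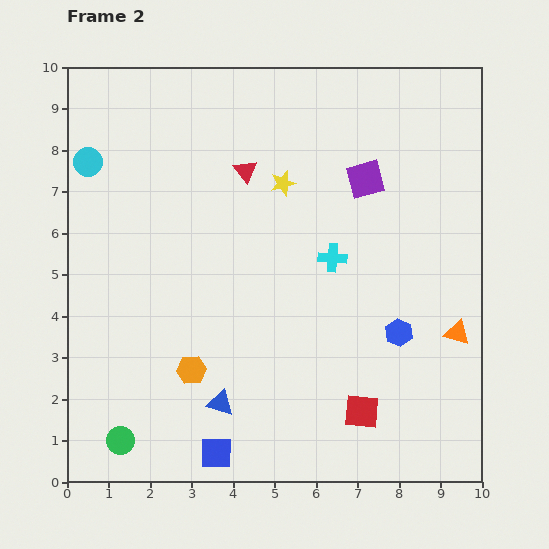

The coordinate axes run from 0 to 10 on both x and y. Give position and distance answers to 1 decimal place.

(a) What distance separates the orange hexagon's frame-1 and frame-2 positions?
2.3

The orange hexagon moved from (5.1, 3.6) to (3.0, 2.7), a distance of √(2.1² + 0.9²) ≈ 2.3.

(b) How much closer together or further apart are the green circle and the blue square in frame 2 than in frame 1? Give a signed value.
-1.7

Distance in frame 1: 4.0. Distance in frame 2: 2.3.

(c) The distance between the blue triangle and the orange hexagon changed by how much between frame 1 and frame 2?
-3.1

Distance in frame 1: 4.2. Distance in frame 2: 1.1.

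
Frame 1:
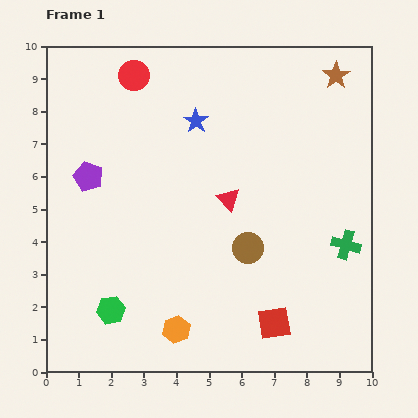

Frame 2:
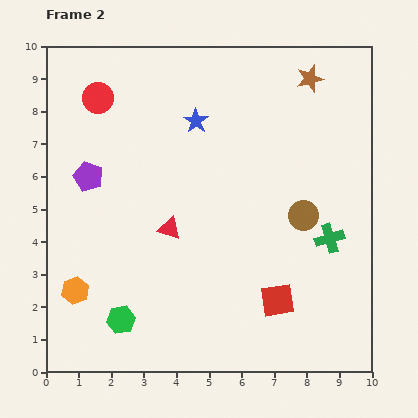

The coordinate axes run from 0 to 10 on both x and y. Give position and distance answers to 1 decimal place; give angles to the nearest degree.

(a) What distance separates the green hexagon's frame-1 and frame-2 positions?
0.4

The green hexagon moved from (2.0, 1.9) to (2.3, 1.6), a distance of √(0.3² + 0.3²) ≈ 0.4.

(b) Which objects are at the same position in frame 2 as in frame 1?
the blue star, the purple pentagon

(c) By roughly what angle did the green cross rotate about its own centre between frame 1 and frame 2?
32° counter-clockwise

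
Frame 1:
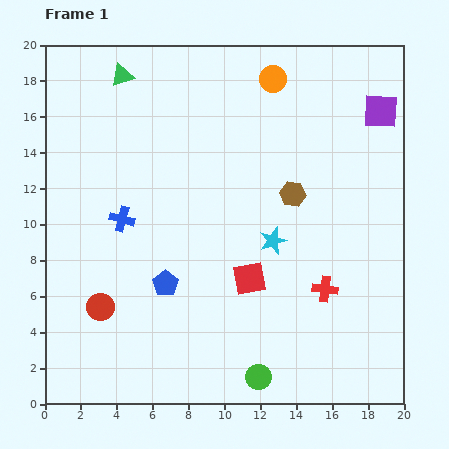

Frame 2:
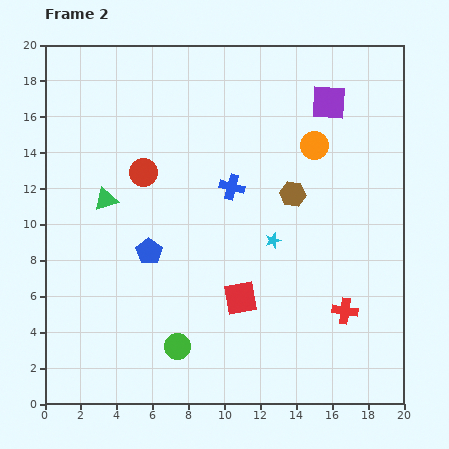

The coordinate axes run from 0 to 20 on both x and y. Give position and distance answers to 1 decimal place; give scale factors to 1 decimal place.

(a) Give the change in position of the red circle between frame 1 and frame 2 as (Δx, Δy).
(2.4, 7.5)

The red circle was at (3.1, 5.4) in frame 1 and (5.5, 12.9) in frame 2.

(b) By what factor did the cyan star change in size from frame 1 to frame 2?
0.6×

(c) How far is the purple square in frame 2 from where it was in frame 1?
2.9

The purple square moved from (18.7, 16.3) to (15.8, 16.8), a distance of √(2.9² + 0.5²) ≈ 2.9.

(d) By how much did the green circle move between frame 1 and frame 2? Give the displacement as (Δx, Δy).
(-4.5, 1.7)

The green circle was at (11.9, 1.5) in frame 1 and (7.4, 3.2) in frame 2.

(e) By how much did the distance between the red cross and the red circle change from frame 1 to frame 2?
+1.1

Distance in frame 1: 12.5. Distance in frame 2: 13.6.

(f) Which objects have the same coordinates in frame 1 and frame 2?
the brown hexagon, the cyan star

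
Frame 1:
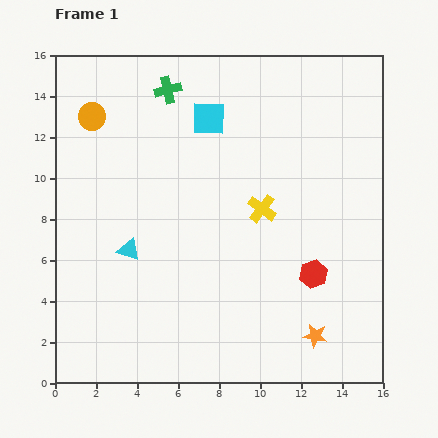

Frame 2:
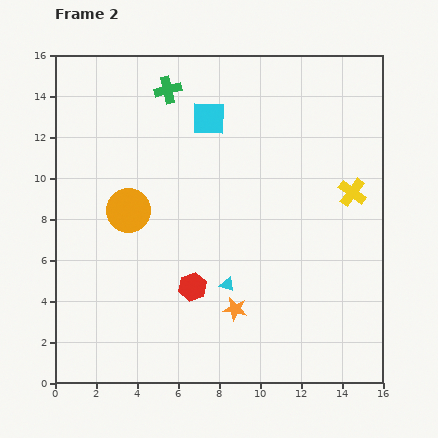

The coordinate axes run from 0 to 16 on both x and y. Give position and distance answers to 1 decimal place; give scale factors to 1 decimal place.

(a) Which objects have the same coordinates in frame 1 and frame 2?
the green cross, the cyan square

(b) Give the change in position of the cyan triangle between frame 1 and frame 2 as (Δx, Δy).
(4.8, -1.7)

The cyan triangle was at (3.6, 6.5) in frame 1 and (8.4, 4.8) in frame 2.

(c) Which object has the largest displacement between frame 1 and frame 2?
the red hexagon

(moved 5.9; next 5.1)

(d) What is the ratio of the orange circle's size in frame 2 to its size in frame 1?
1.6×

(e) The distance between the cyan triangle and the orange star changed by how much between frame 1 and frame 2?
-8.7

Distance in frame 1: 10.0. Distance in frame 2: 1.3.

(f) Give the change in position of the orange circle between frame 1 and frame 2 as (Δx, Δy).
(1.8, -4.6)

The orange circle was at (1.8, 13.0) in frame 1 and (3.6, 8.4) in frame 2.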